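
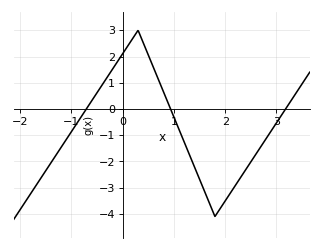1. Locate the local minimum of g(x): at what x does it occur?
1.8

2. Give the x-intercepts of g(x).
-0.71, 0.934, 3.18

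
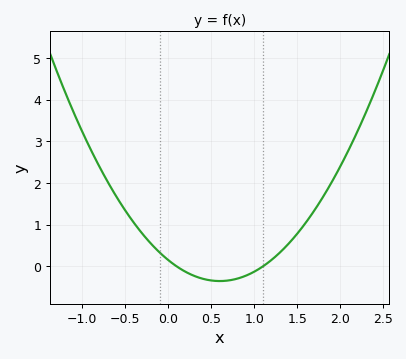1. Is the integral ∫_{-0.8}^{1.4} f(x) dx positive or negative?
positive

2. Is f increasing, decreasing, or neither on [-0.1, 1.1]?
neither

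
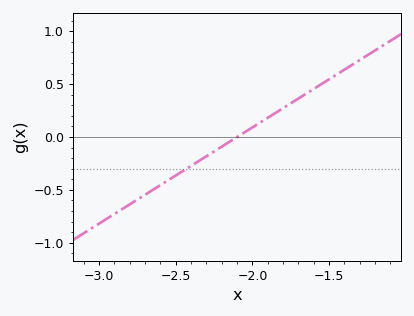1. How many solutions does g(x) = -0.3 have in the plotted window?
1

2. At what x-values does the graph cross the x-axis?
-2.1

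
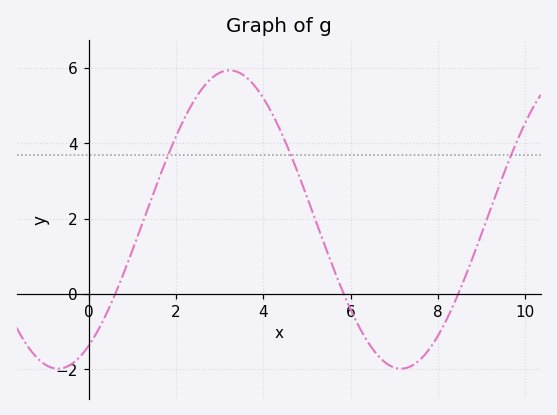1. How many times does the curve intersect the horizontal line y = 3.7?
3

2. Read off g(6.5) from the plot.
-1.45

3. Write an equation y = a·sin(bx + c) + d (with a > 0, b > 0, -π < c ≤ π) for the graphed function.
y = 3.96sin(0.8x - 1.01) + 1.98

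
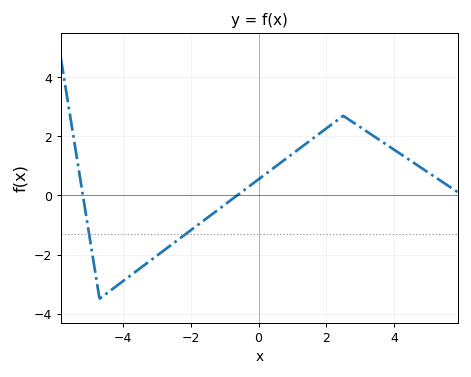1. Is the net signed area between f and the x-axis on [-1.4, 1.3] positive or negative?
positive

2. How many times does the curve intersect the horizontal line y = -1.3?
2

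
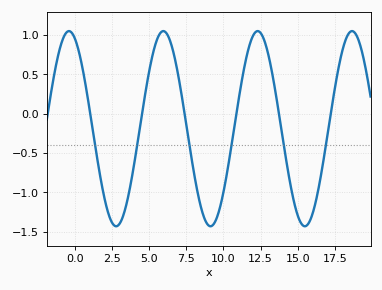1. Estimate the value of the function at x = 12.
0.993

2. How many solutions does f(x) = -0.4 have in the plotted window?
6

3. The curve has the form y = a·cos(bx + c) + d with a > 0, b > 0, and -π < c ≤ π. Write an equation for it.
y = 1.24cos(0.99x + 0.382) - 0.19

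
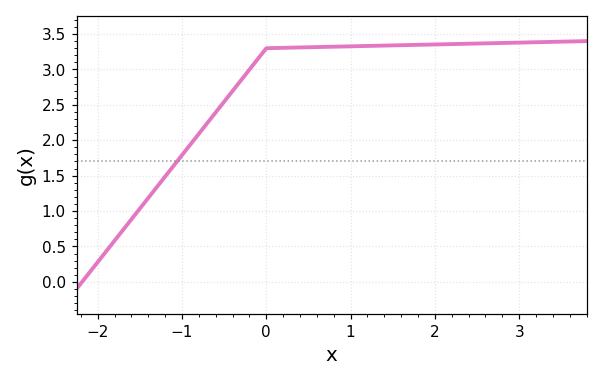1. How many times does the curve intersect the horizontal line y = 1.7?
1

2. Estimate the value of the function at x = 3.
3.38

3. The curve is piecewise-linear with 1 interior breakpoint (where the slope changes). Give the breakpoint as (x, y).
(0, 3.3)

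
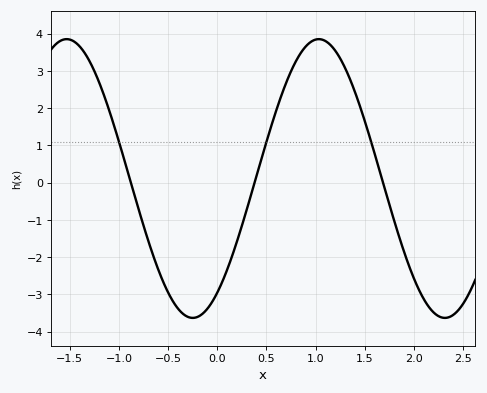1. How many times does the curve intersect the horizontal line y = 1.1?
3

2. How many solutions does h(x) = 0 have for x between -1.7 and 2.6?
3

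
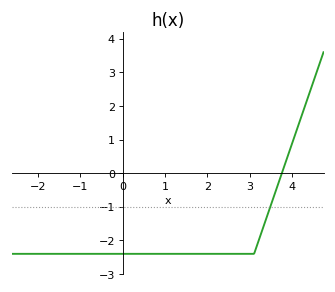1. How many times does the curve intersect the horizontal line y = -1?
1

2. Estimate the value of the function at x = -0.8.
-2.4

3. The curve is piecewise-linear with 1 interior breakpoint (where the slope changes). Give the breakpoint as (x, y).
(3.1, -2.4)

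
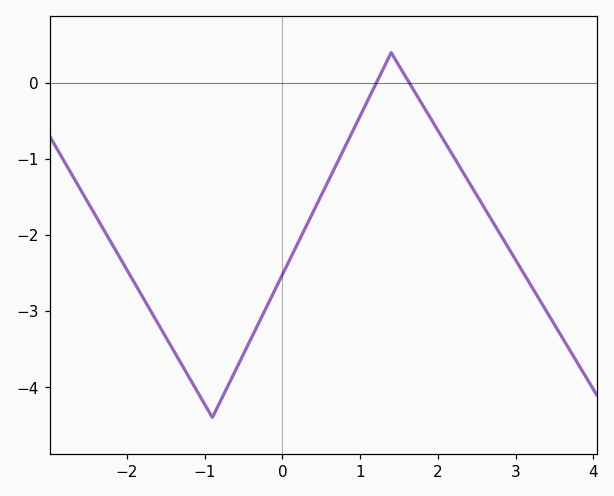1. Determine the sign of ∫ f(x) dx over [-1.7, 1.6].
negative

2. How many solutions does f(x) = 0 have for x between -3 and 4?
2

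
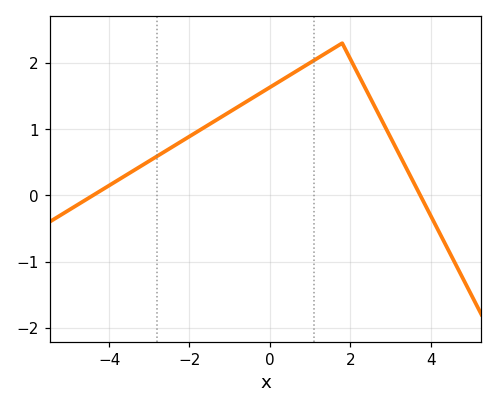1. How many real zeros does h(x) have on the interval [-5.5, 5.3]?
2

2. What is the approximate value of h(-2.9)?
0.6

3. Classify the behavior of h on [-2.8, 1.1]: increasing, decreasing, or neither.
increasing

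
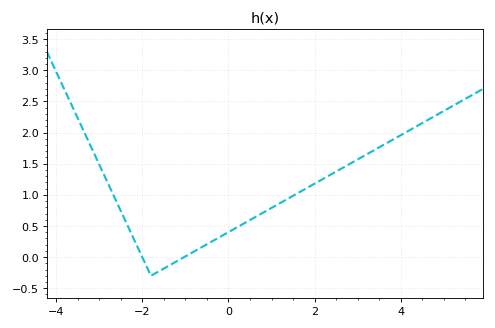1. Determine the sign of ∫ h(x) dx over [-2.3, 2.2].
positive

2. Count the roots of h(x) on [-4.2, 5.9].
2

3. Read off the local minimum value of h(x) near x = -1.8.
-0.3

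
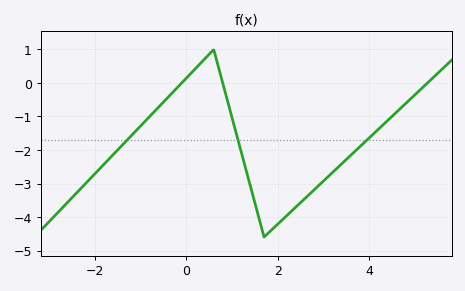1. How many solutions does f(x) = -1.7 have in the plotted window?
3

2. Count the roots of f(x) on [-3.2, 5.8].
3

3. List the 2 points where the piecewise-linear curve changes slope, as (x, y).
(0.6, 1); (1.7, -4.6)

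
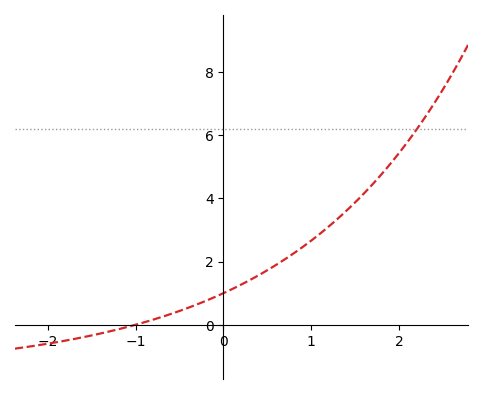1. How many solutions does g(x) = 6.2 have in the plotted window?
1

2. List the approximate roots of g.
-1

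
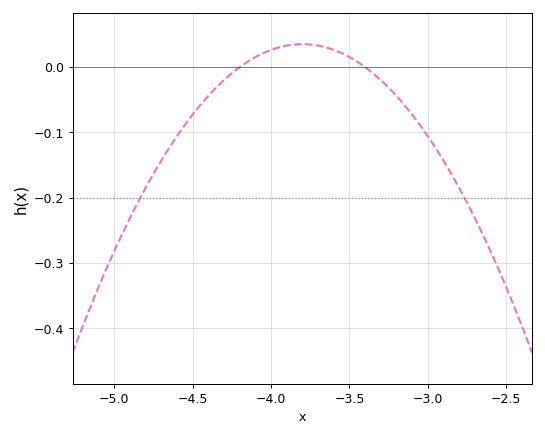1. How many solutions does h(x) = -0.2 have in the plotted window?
2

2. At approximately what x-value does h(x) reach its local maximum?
-3.8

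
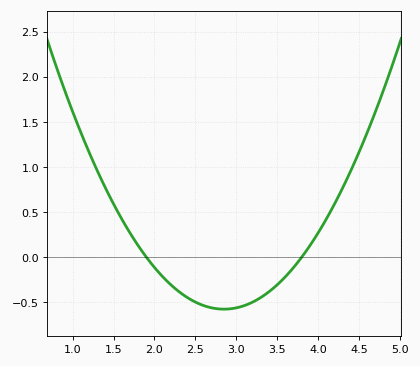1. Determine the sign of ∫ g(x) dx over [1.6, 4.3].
negative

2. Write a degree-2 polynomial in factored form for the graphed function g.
y = 0.64(x - 1.9)(x - 3.8)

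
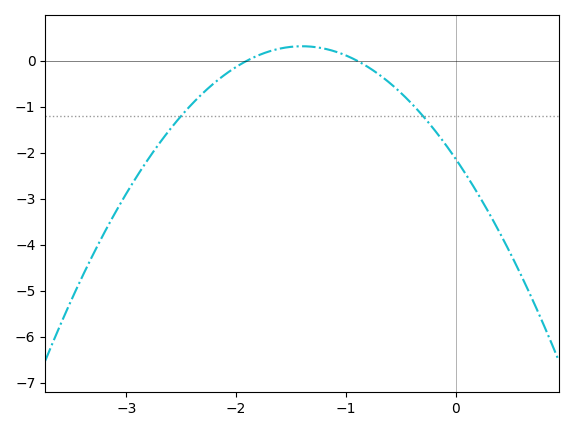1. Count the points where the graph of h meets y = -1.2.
2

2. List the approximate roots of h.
-1.9, -0.9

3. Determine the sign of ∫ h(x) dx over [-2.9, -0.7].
negative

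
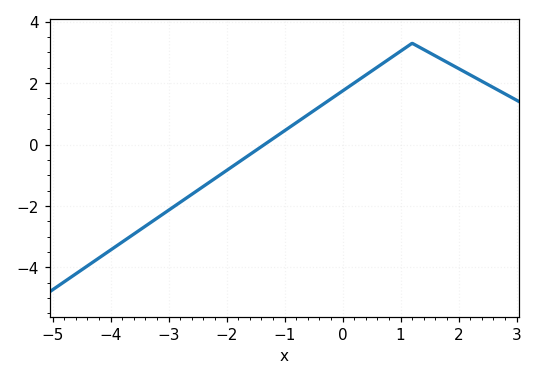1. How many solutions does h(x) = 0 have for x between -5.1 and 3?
1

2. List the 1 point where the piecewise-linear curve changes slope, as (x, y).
(1.2, 3.3)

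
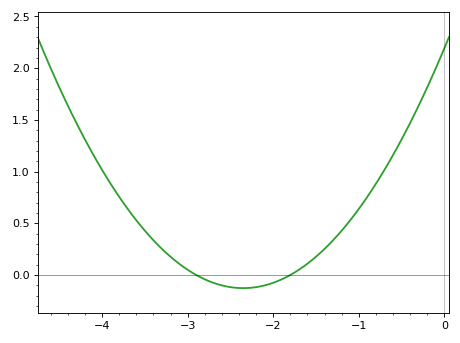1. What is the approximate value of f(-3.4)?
0.35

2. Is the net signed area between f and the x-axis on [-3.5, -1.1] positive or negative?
positive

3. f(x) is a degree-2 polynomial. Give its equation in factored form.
y = 0.42(x + 2.9)(x + 1.8)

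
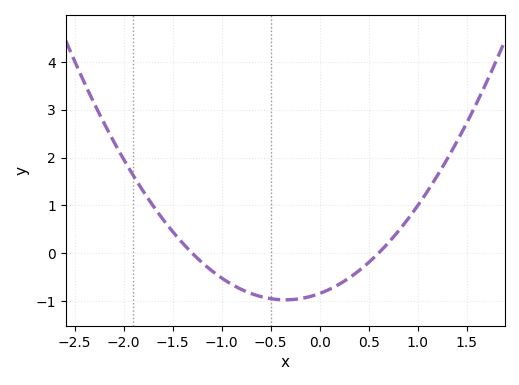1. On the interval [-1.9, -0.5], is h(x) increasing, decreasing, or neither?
decreasing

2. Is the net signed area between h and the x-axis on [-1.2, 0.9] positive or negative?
negative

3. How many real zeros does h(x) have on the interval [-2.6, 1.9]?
2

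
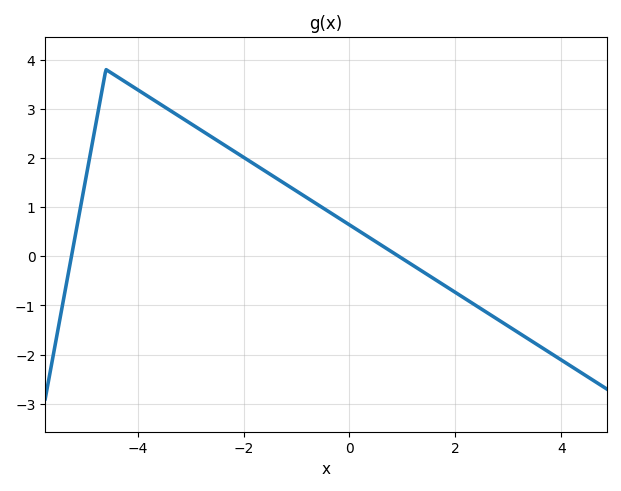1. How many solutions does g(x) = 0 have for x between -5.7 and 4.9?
2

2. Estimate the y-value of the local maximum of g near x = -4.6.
3.8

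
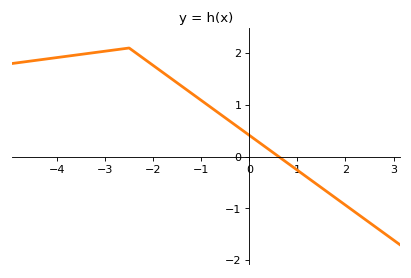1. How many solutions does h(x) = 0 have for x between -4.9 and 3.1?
1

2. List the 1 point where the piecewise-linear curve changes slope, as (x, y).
(-2.5, 2.1)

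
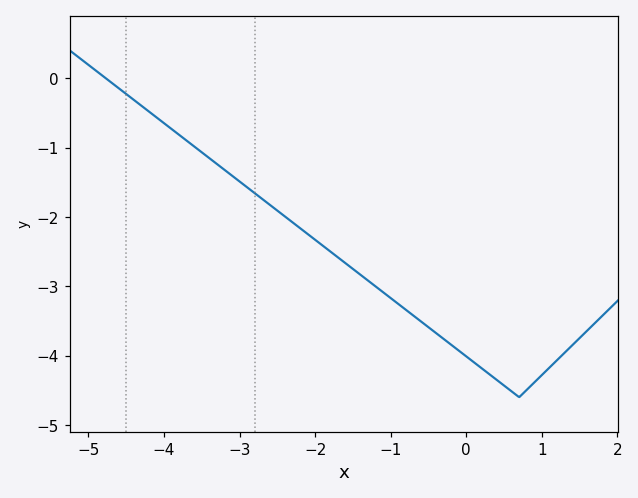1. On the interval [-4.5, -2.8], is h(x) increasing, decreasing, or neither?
decreasing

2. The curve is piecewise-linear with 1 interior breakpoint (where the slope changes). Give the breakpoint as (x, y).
(0.7, -4.6)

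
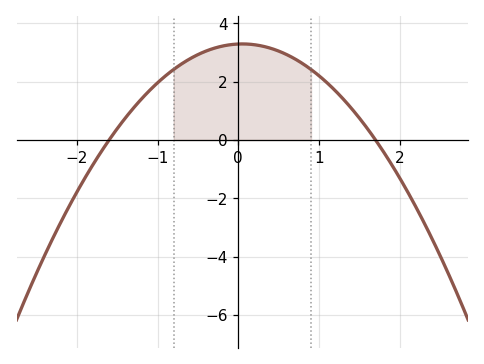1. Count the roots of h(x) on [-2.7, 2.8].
2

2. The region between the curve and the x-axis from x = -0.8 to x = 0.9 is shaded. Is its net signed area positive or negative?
positive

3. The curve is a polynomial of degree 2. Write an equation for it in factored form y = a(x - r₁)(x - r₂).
y = -1.21(x + 1.6)(x - 1.7)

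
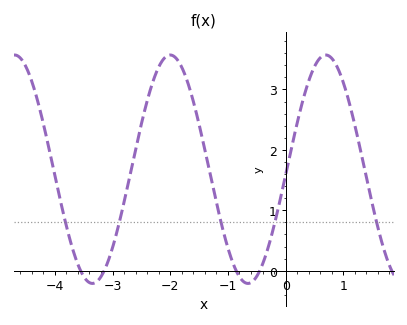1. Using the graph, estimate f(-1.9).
3.5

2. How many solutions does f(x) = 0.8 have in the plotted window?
5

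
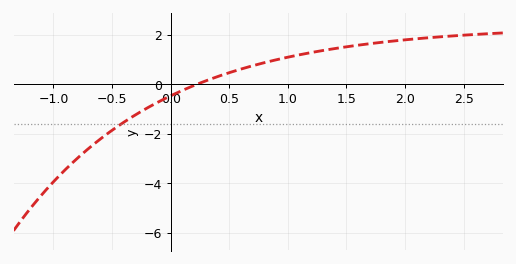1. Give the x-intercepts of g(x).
0.2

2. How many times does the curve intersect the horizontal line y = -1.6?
1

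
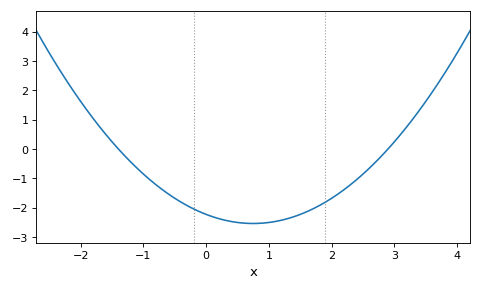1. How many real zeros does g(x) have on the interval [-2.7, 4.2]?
2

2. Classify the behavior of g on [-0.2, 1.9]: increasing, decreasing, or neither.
neither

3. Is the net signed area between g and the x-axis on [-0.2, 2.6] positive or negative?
negative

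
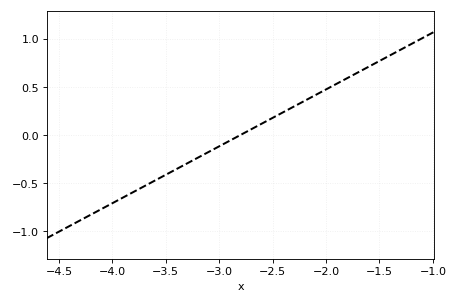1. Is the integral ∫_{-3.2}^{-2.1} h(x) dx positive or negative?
positive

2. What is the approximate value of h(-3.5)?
-0.413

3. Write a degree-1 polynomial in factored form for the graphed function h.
y = 0.59(x + 2.8)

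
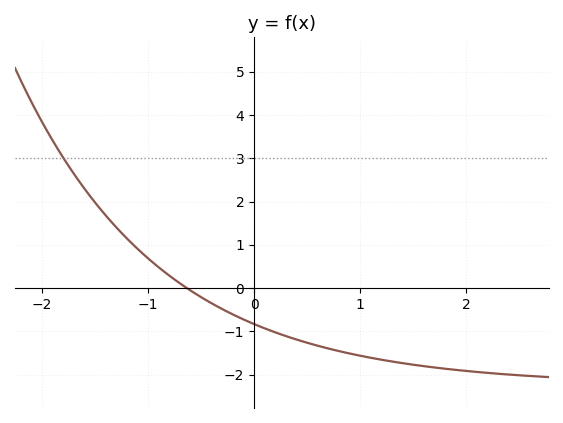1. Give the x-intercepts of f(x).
-0.6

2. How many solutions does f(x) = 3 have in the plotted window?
1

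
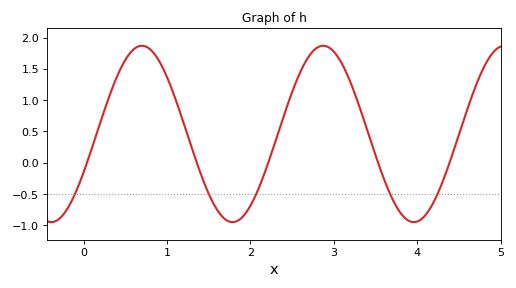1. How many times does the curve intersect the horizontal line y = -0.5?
5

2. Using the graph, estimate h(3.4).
0.55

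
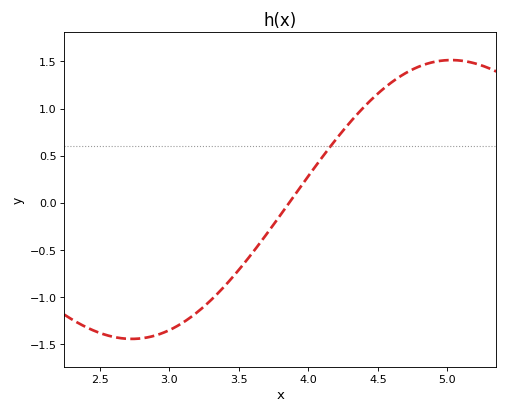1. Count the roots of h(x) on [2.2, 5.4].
1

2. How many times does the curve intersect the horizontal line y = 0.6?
1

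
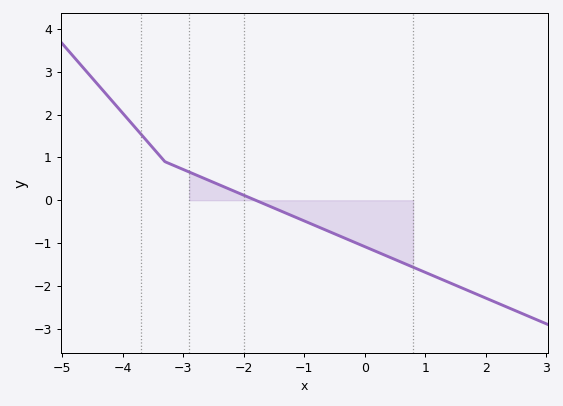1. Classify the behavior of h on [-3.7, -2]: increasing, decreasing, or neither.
decreasing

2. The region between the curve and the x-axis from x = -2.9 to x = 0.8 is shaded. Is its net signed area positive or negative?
negative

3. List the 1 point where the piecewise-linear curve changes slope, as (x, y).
(-3.3, 0.9)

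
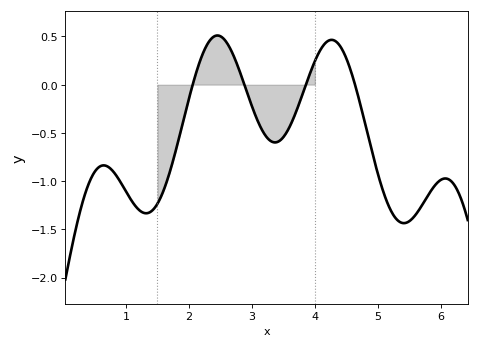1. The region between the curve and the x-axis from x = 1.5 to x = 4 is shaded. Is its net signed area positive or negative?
negative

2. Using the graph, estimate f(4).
0.244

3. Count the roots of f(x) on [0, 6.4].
4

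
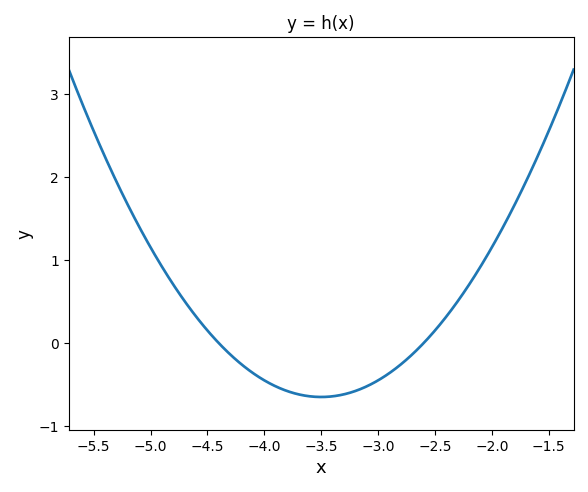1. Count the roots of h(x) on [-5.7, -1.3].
2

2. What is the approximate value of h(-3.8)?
-0.6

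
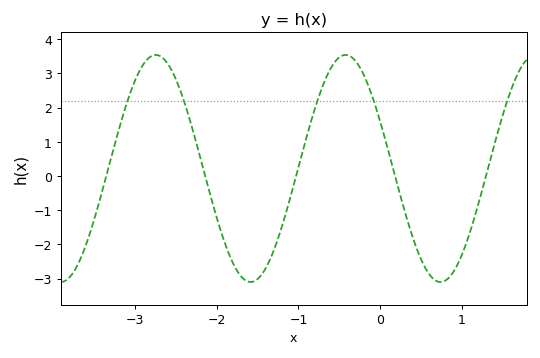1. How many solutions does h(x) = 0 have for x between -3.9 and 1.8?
5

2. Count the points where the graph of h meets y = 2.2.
5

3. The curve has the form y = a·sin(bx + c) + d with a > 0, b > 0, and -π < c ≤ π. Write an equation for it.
y = 3.32sin(2.7x + 2.7) + 0.22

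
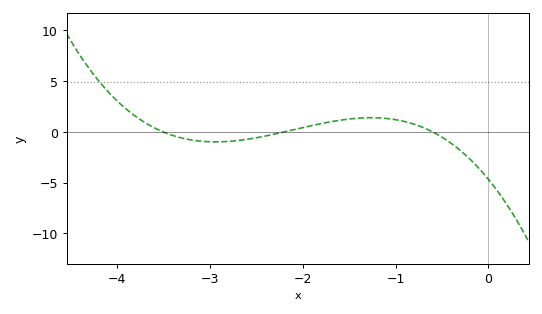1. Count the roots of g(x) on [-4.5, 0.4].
3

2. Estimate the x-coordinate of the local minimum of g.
-2.94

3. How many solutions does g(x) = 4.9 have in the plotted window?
1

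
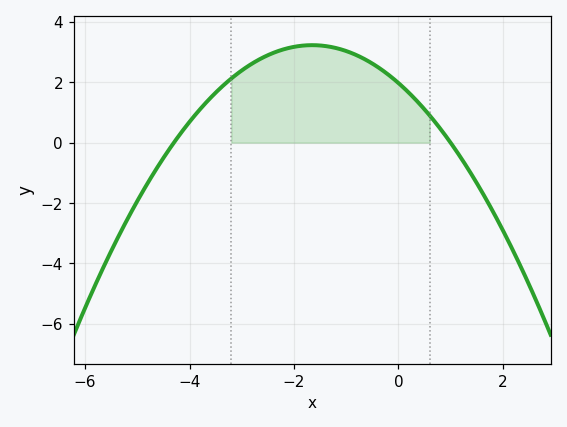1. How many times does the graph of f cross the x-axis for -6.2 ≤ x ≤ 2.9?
2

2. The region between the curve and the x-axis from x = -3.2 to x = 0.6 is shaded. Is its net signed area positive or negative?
positive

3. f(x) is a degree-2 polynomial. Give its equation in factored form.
y = -0.46(x + 4.3)(x - 1)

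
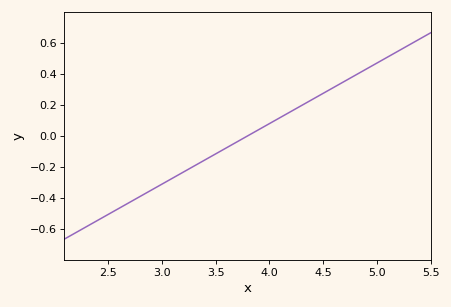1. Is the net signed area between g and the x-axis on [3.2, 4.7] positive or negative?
positive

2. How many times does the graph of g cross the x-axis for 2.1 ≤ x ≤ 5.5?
1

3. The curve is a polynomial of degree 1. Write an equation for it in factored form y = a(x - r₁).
y = 0.39(x - 3.8)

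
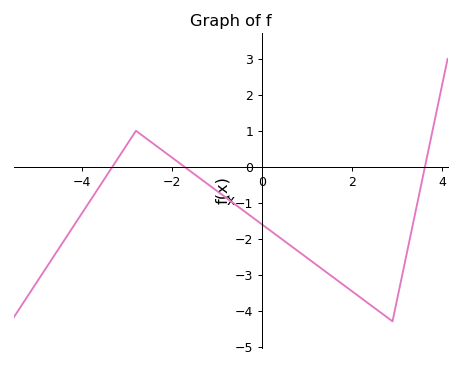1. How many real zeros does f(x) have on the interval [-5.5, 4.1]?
3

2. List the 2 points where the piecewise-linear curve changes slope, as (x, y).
(-2.8, 1); (2.9, -4.3)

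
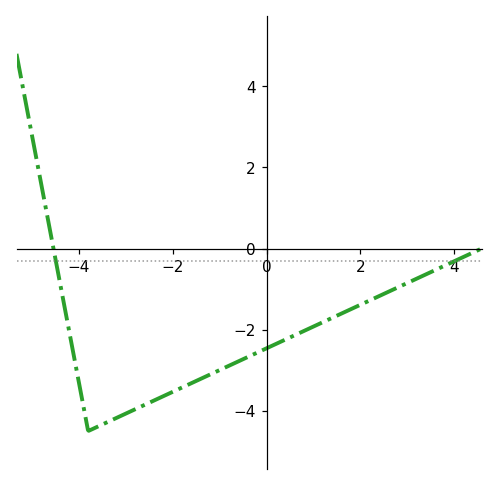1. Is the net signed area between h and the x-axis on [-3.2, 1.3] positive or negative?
negative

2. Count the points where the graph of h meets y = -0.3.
2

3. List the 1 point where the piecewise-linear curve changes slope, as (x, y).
(-3.8, -4.5)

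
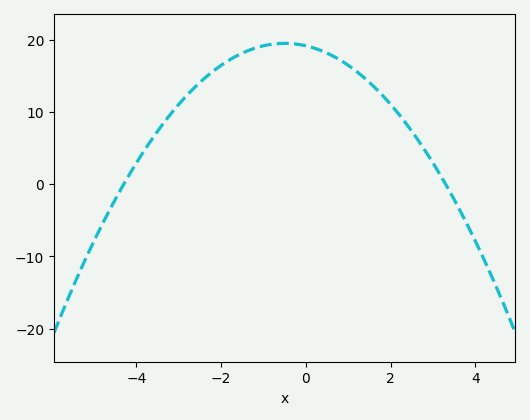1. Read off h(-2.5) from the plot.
14.1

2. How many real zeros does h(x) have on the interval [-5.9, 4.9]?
2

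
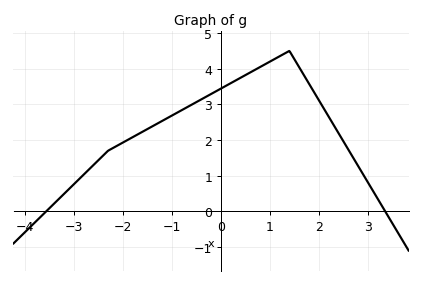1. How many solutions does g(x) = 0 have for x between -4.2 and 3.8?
2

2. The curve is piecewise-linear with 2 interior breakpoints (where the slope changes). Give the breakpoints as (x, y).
(-2.3, 1.7); (1.4, 4.5)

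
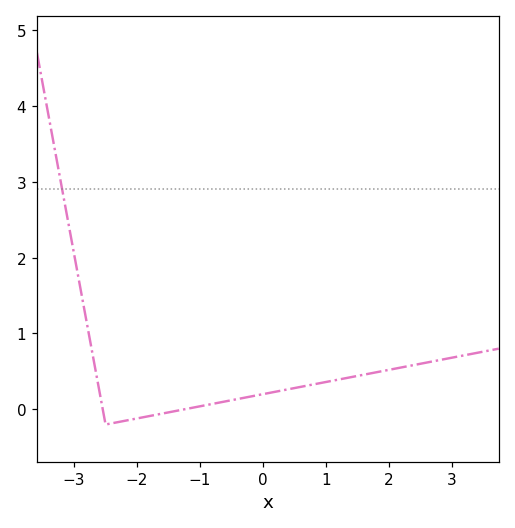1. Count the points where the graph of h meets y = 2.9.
1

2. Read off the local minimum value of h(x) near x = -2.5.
-0.2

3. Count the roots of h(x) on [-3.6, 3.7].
2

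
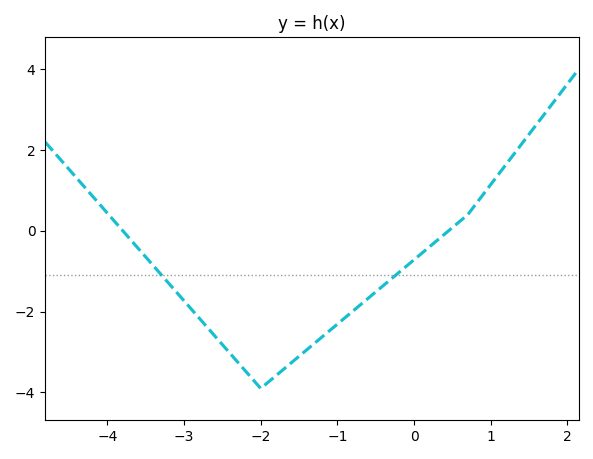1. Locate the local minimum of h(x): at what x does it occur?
-2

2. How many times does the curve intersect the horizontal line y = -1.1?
2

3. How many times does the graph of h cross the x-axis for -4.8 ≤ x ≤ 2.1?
2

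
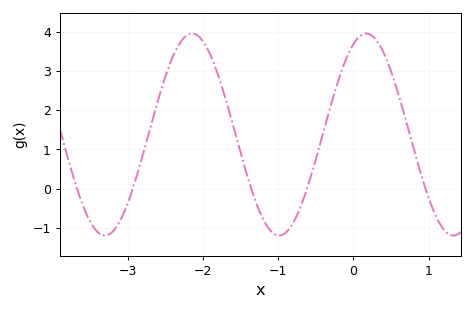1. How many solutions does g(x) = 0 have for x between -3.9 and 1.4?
5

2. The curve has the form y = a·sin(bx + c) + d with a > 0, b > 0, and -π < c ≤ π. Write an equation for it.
y = 2.57sin(2.7x + 1.1) + 1.38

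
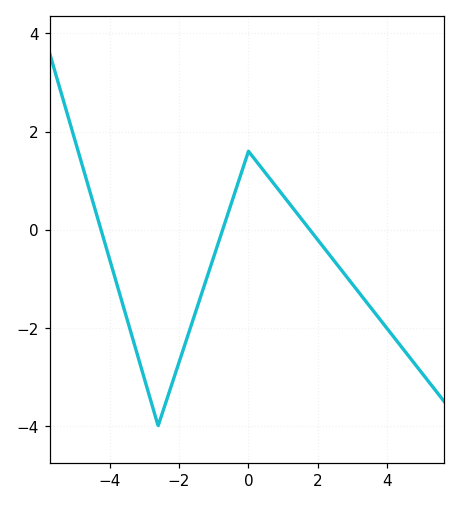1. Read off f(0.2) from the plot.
1.42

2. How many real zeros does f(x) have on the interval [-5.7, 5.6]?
3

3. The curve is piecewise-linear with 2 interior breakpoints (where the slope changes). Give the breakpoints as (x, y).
(-2.6, -4); (0, 1.6)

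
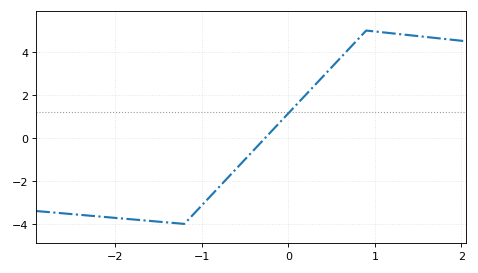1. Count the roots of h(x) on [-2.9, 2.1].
1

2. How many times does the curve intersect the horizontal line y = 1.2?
1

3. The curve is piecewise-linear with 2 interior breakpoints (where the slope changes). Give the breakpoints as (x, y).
(-1.2, -4); (0.9, 5)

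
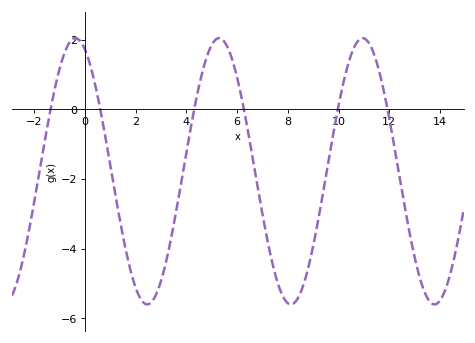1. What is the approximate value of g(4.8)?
1.48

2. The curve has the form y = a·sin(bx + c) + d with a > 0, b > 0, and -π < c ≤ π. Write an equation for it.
y = 3.82sin(1.11x + 1.98) - 1.78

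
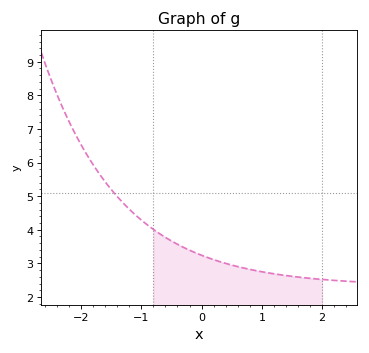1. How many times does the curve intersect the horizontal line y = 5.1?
1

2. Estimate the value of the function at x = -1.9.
6.22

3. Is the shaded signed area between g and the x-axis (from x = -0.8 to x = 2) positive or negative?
positive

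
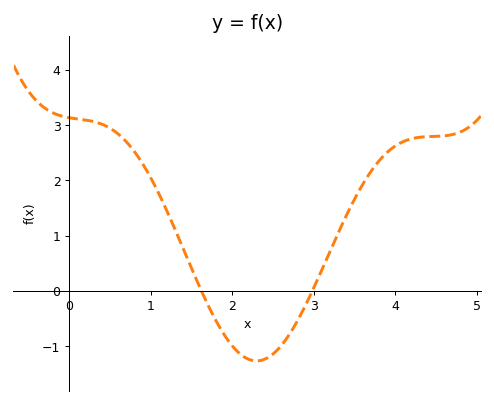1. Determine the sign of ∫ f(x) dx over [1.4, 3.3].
negative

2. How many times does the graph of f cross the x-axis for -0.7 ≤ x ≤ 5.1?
2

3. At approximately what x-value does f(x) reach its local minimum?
2.3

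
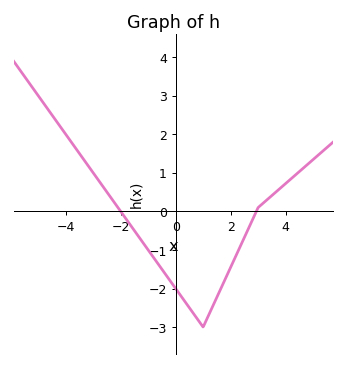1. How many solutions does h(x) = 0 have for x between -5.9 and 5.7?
2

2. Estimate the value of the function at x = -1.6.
-0.4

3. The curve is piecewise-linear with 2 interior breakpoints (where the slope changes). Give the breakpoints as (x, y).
(1, -3); (3, 0.1)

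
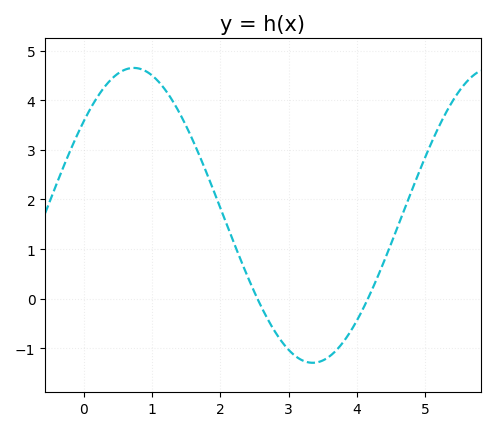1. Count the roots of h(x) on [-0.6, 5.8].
2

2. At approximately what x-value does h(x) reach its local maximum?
0.735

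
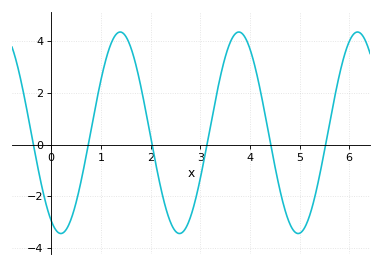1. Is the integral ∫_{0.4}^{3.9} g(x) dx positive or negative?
positive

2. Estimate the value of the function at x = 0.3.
-3.2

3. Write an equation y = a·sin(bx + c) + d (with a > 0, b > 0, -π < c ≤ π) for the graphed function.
y = 3.9sin(2.6x - 2.1) + 0.46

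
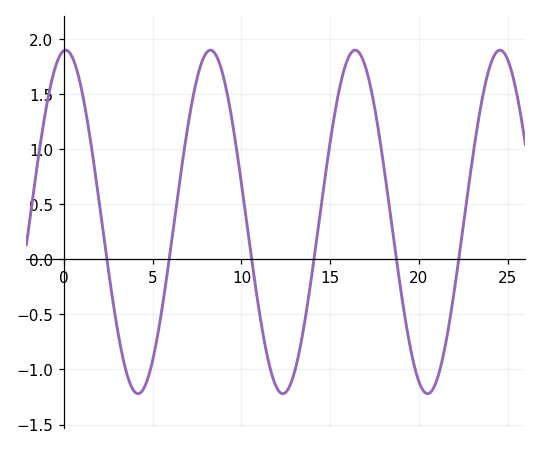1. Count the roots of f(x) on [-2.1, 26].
6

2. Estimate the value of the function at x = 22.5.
0.3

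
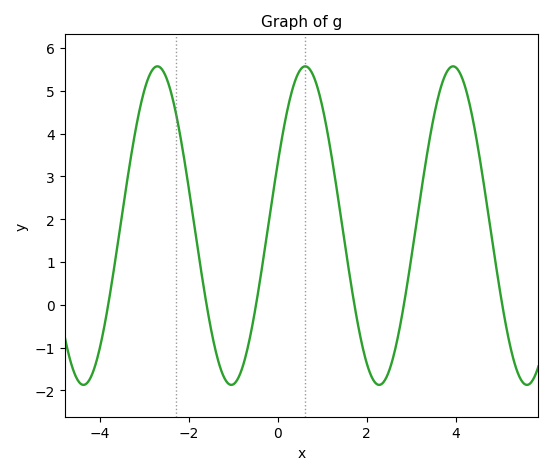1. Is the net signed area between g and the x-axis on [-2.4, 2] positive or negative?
positive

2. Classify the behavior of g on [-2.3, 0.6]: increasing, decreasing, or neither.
neither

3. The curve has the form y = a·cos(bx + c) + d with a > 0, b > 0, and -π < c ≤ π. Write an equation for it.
y = 3.72cos(1.89x - 1.16) + 1.85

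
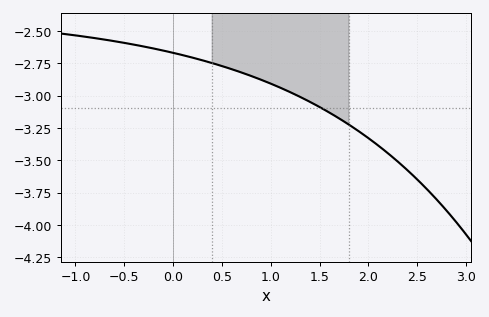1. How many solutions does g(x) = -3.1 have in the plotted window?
1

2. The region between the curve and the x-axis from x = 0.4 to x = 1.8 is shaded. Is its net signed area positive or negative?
negative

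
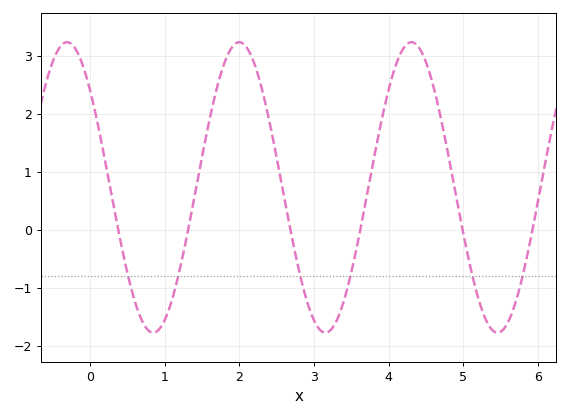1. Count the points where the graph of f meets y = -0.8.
6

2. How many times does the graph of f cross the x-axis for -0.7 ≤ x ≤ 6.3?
6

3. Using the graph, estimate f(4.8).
1.3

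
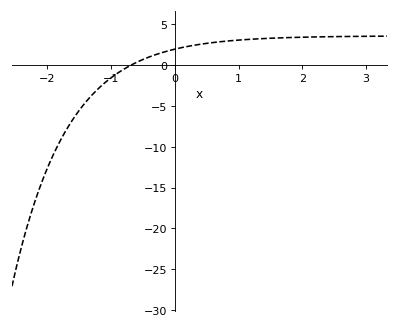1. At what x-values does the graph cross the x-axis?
-0.689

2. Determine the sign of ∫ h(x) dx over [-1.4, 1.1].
positive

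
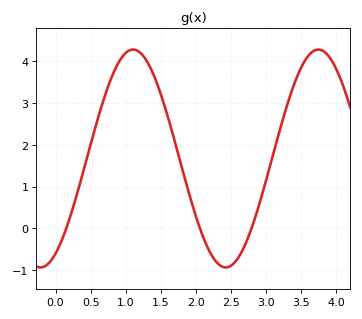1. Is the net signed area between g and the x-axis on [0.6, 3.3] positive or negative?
positive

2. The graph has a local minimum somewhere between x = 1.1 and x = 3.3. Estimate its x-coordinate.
2.4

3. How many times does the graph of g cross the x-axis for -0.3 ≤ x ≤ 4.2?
3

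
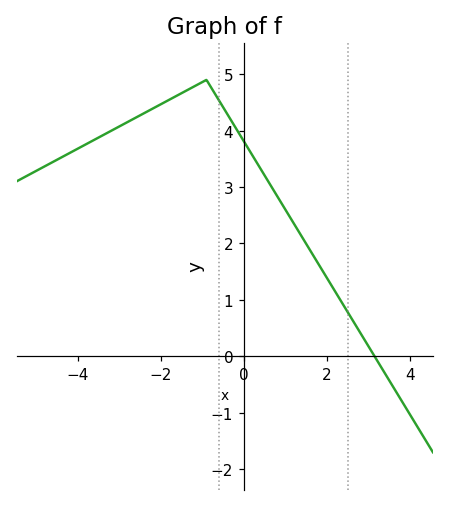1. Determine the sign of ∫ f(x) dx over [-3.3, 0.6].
positive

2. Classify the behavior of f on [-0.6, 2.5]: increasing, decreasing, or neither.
decreasing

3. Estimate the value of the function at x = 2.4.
0.902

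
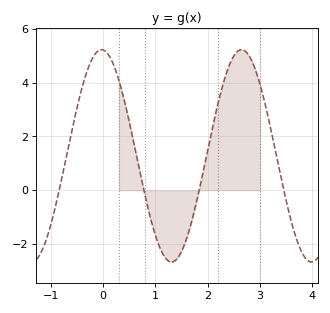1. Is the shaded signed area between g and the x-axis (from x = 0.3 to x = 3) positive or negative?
positive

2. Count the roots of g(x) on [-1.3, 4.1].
4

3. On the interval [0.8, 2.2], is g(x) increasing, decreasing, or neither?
neither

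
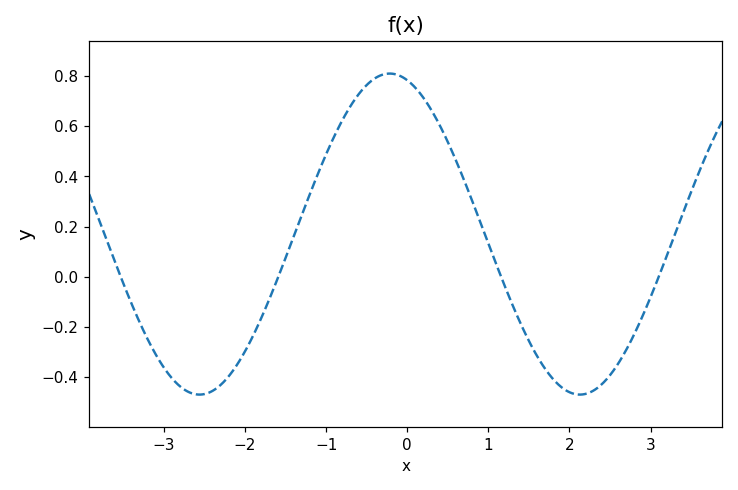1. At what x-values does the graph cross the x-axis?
-3.6, -1.6, 1.2, 3.2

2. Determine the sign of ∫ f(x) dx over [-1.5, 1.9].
positive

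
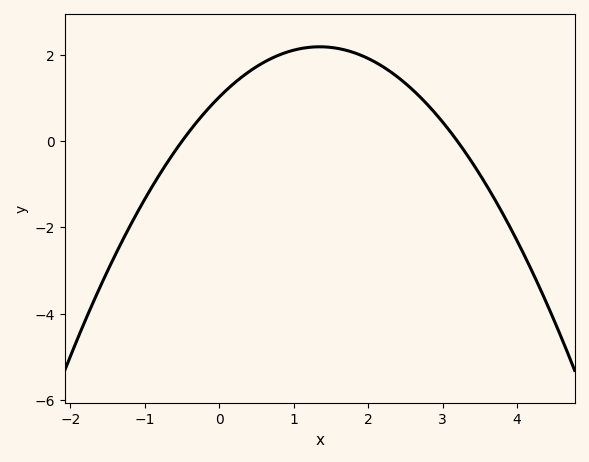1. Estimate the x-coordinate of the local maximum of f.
1.4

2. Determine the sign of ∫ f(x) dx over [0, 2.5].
positive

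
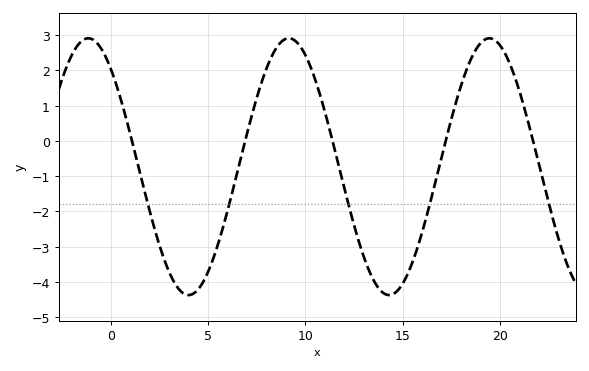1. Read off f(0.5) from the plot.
1.22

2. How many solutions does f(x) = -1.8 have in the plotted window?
5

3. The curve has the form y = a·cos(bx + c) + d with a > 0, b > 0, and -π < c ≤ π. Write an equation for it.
y = 3.64cos(0.61x + 0.702) - 0.73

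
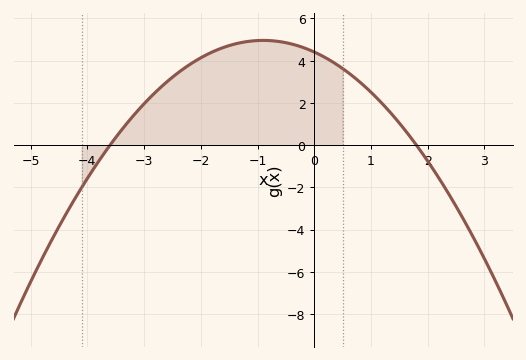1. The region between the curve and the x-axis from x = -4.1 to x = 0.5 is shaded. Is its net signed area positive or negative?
positive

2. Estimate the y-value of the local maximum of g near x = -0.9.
5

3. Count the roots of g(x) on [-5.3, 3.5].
2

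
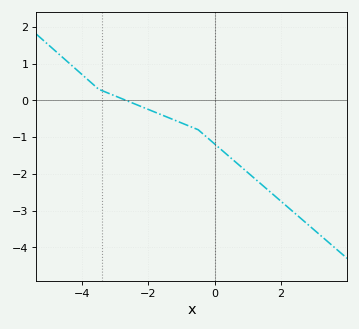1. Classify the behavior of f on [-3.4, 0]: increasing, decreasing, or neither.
decreasing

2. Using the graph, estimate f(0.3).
-1.4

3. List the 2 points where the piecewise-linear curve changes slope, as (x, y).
(-3.5, 0.3); (-0.5, -0.8)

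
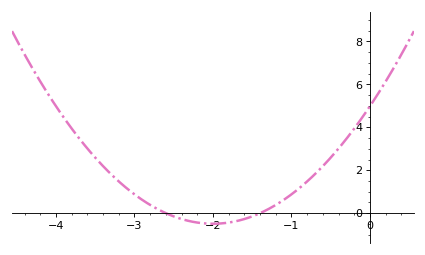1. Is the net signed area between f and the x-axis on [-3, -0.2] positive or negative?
positive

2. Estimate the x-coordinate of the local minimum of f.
-2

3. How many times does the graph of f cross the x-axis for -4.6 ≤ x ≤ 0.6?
2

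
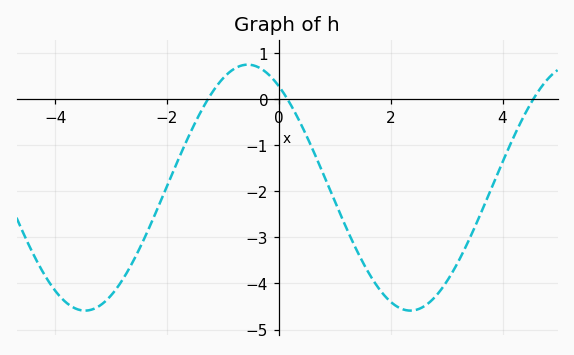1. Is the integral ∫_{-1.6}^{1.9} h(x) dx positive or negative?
negative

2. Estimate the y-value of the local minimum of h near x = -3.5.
-4.6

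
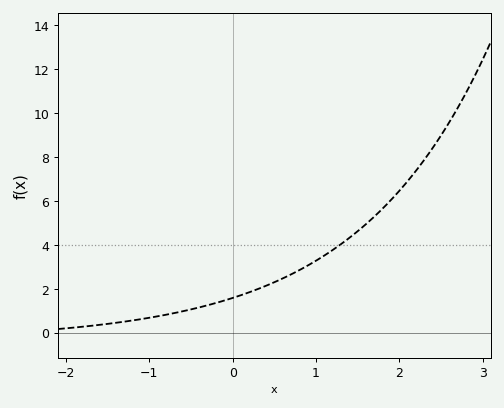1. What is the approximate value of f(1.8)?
5.67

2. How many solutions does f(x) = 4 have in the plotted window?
1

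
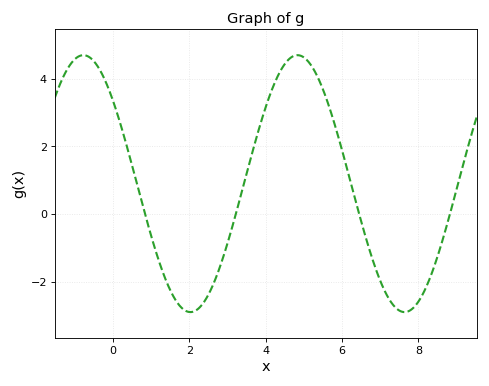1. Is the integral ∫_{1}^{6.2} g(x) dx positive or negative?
positive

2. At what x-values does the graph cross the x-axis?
0.8, 3.2, 6.4, 8.8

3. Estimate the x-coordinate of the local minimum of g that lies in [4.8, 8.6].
7.6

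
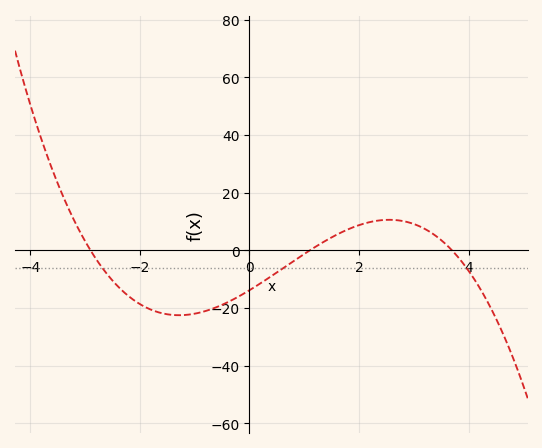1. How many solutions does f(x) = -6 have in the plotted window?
3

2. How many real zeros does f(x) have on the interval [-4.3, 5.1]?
3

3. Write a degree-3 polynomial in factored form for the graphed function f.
y = -1.17(x + 2.9)(x - 1.1)(x - 3.7)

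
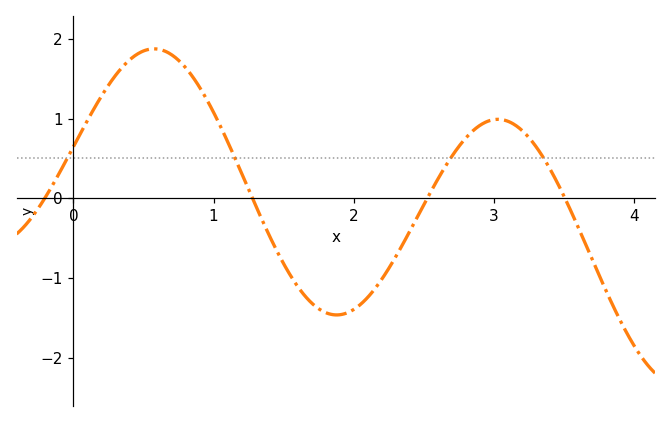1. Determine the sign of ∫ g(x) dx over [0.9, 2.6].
negative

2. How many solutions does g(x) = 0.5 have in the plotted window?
4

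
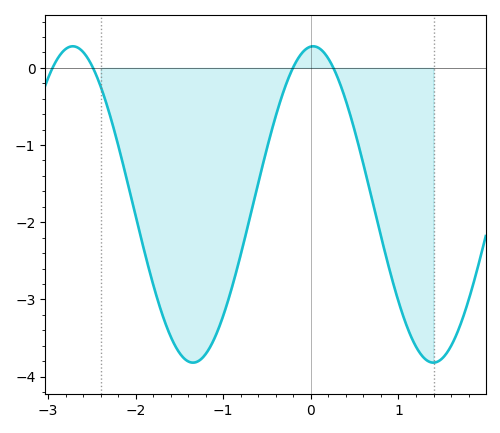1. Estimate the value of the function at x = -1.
-3.2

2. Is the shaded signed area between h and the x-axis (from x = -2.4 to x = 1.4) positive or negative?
negative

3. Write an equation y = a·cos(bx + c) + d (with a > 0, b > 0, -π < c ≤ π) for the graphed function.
y = 2.05cos(2.3x - 0.06) - 1.77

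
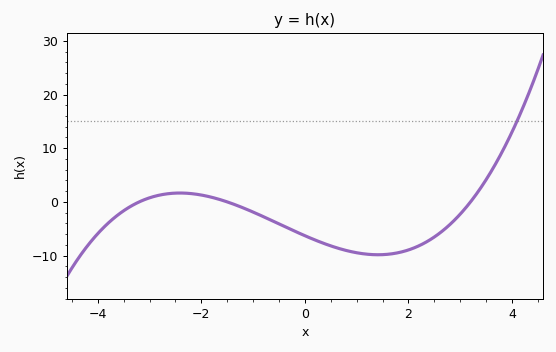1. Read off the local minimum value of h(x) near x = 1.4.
-10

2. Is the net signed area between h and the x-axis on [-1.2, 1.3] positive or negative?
negative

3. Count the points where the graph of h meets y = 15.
1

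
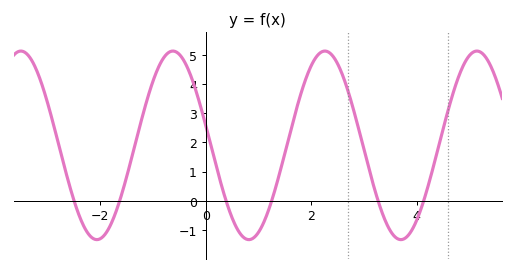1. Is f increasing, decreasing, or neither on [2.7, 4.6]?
neither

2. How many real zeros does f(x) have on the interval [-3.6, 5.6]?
6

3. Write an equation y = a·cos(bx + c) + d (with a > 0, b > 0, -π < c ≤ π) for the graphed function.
y = 3.23cos(2.2x + 1.4) + 1.9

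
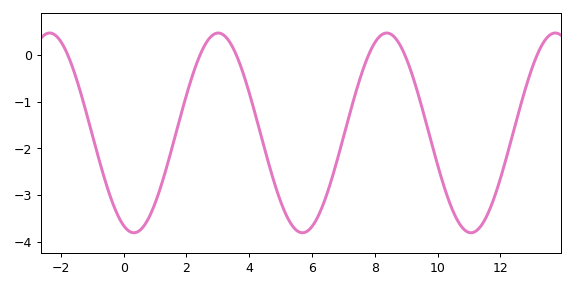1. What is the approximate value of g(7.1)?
-1.5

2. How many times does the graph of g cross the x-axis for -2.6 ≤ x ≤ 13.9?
6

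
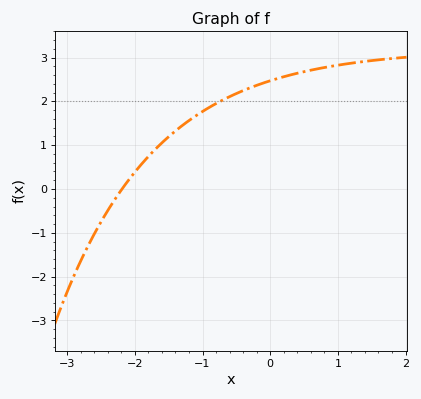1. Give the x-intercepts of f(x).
-2.19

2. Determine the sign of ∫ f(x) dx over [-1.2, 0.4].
positive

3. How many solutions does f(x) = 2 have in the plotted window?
1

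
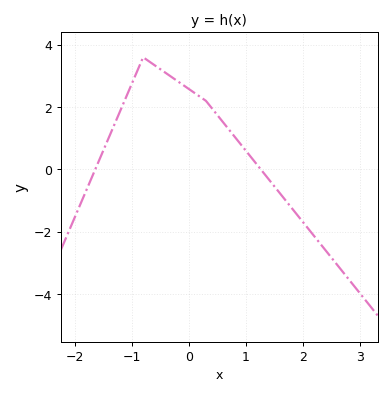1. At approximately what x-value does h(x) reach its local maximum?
-0.8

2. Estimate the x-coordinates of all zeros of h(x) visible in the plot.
-1.6, 1.3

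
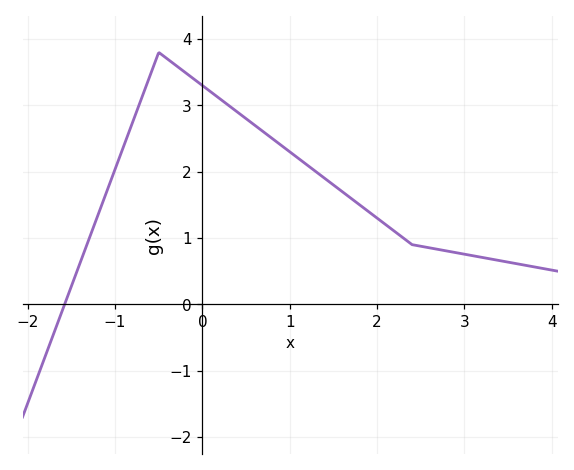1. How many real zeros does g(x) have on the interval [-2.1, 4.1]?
1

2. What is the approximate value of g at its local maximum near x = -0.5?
3.8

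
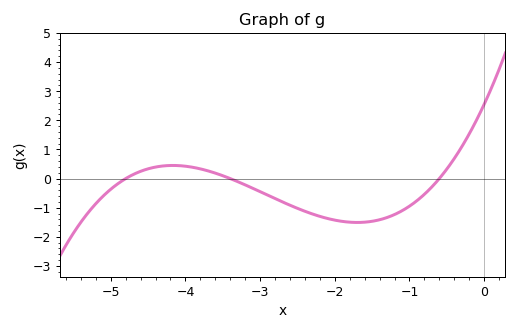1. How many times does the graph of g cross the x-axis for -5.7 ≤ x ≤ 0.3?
3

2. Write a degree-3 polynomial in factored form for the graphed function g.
y = 0.26(x + 4.8)(x + 3.4)(x + 0.6)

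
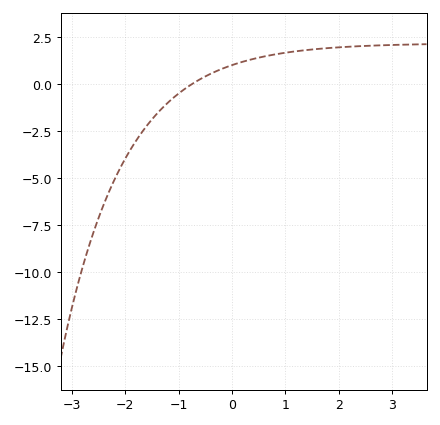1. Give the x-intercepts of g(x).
-0.8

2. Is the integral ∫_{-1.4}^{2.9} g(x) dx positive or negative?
positive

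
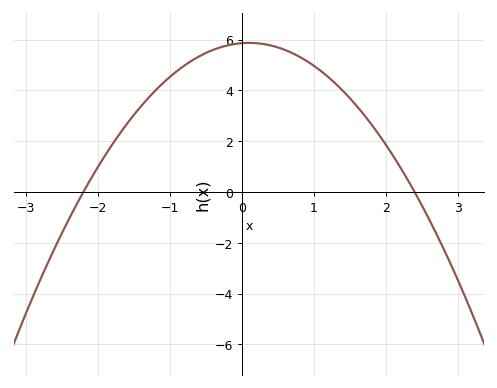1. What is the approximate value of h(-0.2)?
5.77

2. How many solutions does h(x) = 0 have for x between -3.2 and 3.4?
2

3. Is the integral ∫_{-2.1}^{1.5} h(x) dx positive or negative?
positive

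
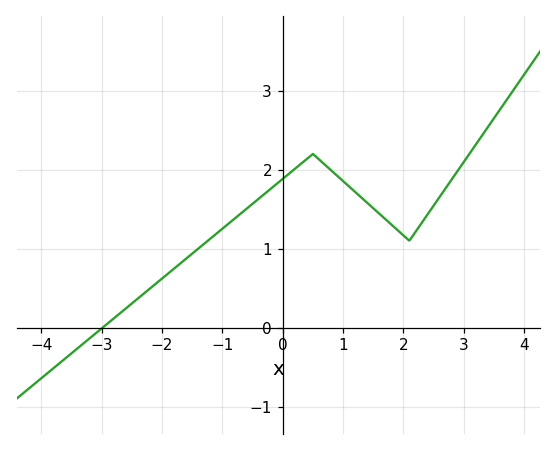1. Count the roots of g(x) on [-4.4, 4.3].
1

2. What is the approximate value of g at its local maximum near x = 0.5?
2.2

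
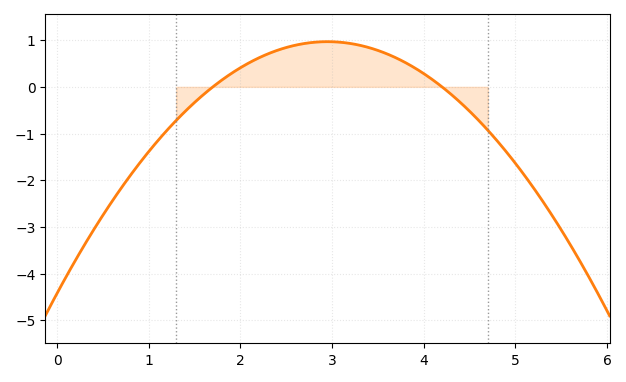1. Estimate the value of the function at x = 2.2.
0.62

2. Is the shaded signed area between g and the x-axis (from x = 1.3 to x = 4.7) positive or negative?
positive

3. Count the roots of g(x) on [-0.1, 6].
2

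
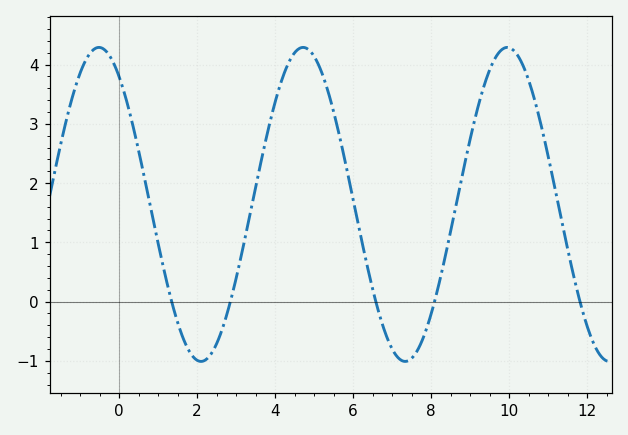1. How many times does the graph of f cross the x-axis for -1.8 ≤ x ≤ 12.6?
5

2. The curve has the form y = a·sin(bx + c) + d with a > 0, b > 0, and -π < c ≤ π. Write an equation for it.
y = 2.65sin(1.2x + 2.2) + 1.64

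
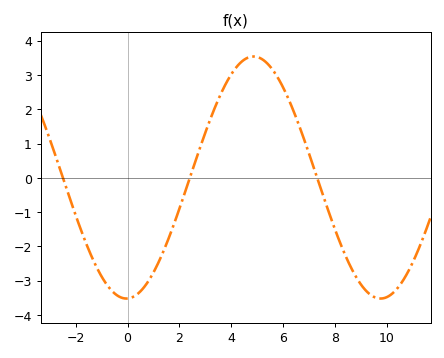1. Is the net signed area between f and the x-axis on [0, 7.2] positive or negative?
positive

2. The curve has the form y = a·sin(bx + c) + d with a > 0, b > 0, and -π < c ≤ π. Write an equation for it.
y = 3.53sin(0.64x - 1.5) + 0.01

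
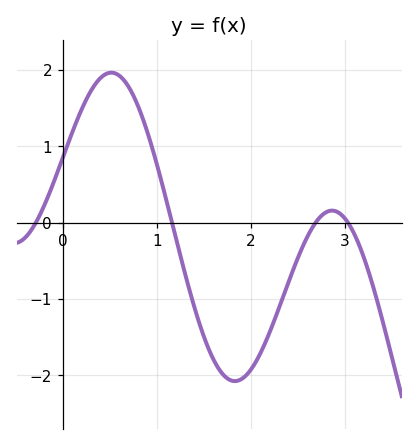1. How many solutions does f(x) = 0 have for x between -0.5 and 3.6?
4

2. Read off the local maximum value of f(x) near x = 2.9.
0.2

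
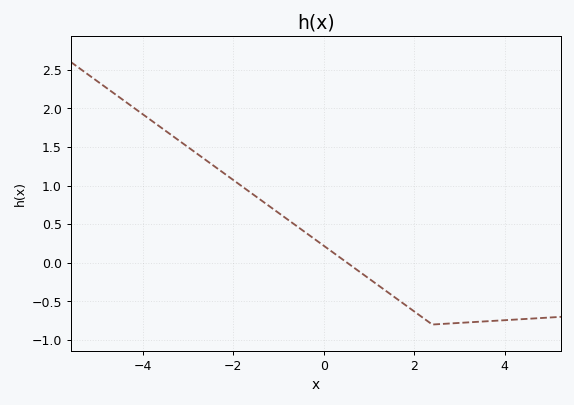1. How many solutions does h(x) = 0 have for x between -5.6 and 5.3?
1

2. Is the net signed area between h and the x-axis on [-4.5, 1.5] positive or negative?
positive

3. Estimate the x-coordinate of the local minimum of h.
2.4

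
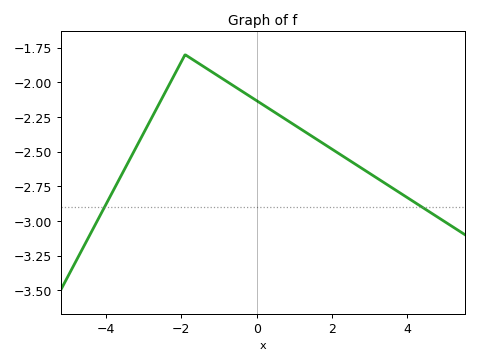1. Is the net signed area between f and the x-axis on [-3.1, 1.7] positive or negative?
negative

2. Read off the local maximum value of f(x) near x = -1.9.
-1.8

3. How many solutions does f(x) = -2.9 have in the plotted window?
2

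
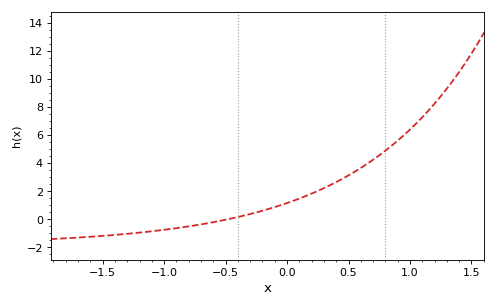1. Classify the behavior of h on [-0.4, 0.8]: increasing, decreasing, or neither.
increasing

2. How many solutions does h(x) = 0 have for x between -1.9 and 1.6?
1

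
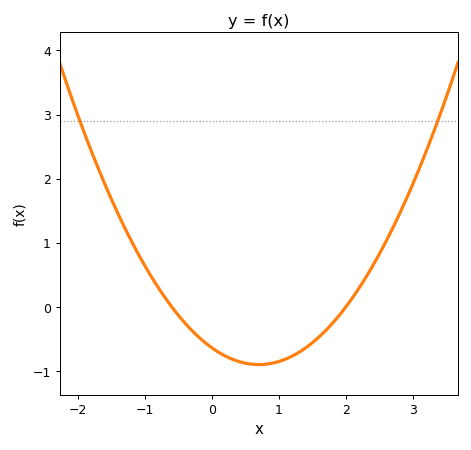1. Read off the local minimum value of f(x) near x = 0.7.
-0.9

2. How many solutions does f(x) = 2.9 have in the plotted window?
2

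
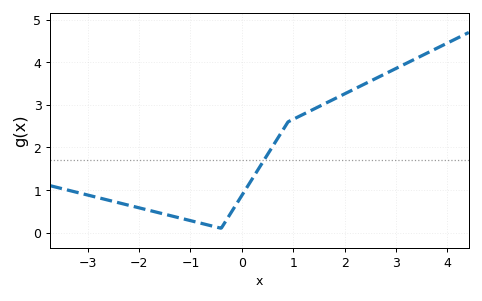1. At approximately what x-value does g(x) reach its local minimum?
-0.4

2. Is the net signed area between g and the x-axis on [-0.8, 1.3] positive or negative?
positive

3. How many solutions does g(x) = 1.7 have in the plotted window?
1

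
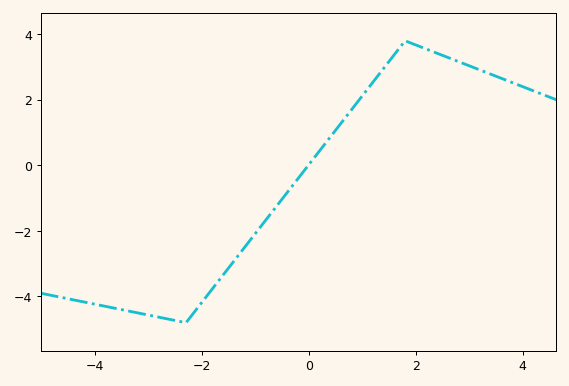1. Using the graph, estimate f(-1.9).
-4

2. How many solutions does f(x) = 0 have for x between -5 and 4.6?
1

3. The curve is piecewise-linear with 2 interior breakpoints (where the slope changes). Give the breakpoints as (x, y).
(-2.3, -4.8); (1.8, 3.8)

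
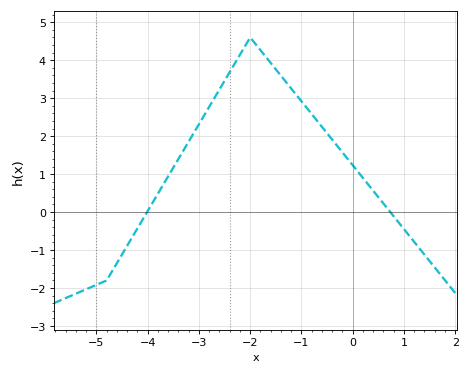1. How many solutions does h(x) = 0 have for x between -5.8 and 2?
2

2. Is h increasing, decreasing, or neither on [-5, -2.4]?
increasing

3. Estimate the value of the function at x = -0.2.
1.57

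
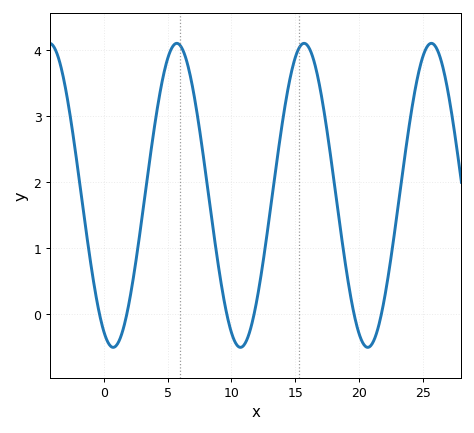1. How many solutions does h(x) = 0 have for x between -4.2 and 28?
6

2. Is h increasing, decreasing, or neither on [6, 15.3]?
neither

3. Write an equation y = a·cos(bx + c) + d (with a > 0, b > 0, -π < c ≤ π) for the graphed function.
y = 2.3cos(0.63x + 2.68) + 1.8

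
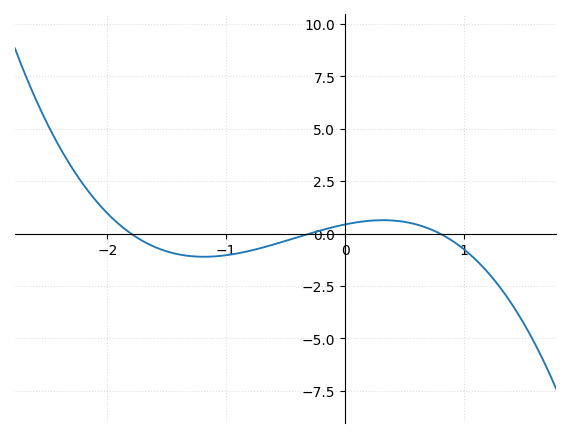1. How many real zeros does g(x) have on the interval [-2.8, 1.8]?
3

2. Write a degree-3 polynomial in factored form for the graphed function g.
y = -1.02(x + 1.8)(x + 0.3)(x - 0.8)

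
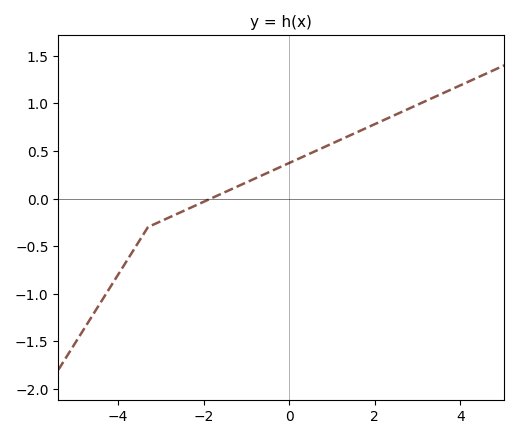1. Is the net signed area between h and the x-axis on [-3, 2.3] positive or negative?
positive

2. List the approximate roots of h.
-1.83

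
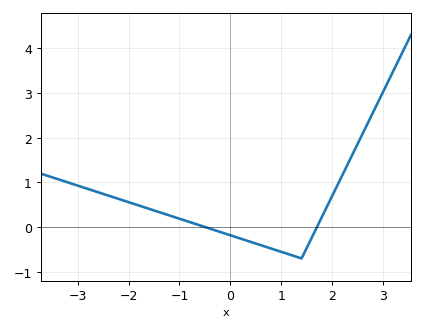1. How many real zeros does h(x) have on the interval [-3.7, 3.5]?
2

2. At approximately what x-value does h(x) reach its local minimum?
1.4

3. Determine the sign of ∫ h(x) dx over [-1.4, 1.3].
negative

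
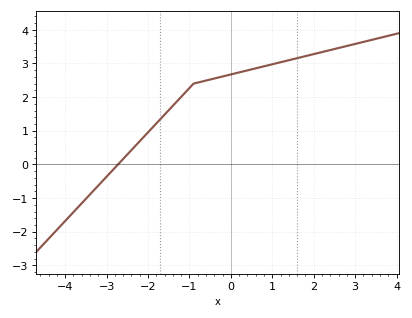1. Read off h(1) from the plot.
3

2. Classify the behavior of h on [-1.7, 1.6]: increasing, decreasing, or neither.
increasing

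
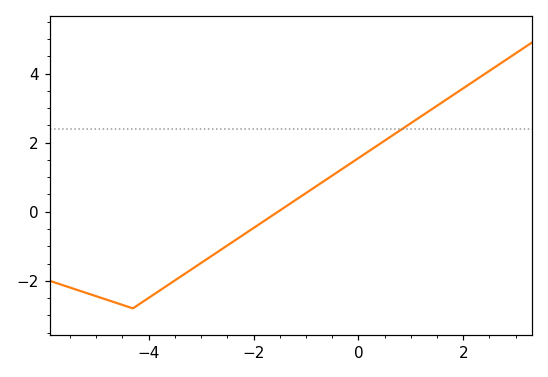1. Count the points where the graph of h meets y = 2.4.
1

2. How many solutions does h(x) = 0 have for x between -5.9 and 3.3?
1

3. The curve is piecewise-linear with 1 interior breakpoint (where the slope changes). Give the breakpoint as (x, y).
(-4.3, -2.8)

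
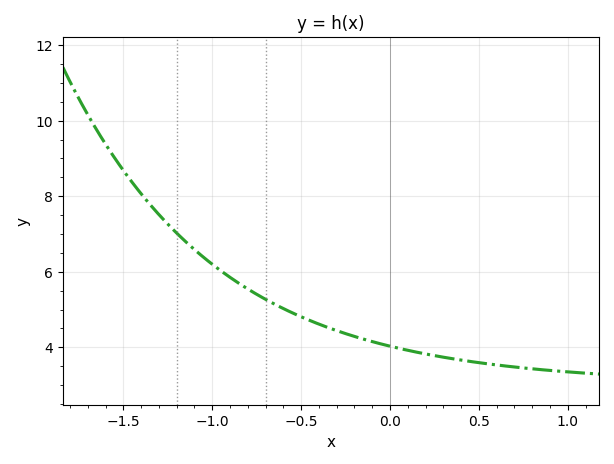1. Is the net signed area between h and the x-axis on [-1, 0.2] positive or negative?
positive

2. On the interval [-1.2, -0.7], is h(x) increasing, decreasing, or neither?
decreasing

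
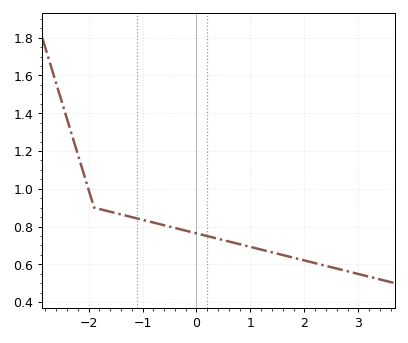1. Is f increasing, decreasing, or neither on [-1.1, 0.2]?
decreasing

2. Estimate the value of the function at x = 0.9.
0.7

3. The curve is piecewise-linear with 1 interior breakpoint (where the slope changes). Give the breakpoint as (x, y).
(-1.9, 0.9)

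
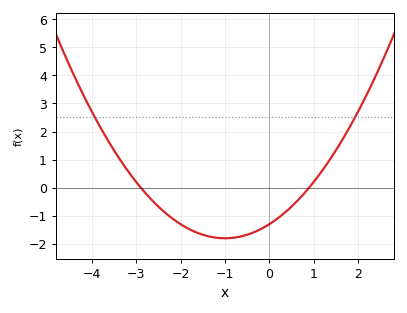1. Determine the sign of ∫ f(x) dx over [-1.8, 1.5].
negative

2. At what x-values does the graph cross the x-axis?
-3, 0.8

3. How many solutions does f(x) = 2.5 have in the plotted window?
2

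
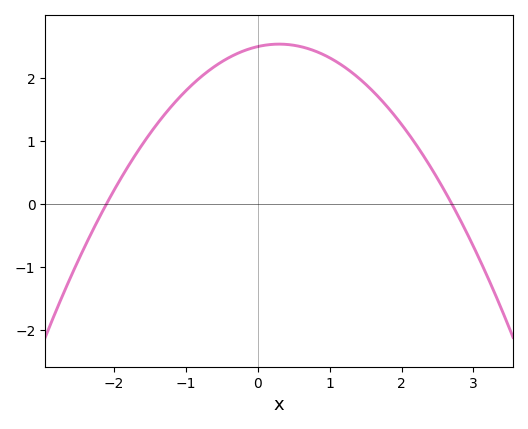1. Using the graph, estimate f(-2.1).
0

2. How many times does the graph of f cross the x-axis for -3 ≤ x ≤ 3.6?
2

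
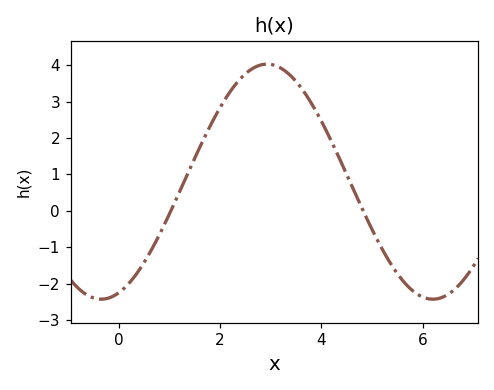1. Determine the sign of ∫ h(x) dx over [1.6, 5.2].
positive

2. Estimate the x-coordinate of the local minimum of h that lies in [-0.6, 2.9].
-0.4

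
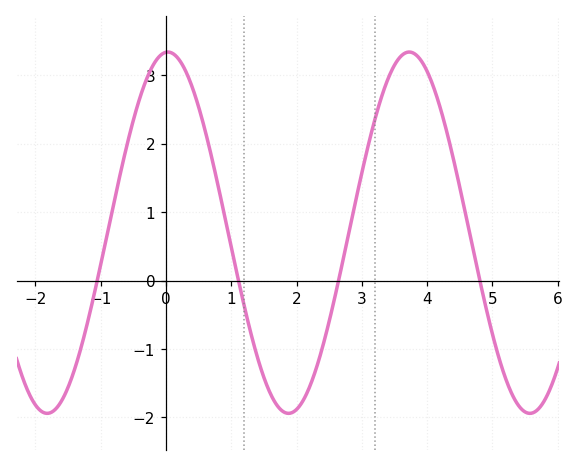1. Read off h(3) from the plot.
1.6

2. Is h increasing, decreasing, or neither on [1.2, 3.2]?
neither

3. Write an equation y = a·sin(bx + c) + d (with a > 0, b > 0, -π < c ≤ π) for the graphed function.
y = 2.64sin(1.7x + 1.5) + 0.7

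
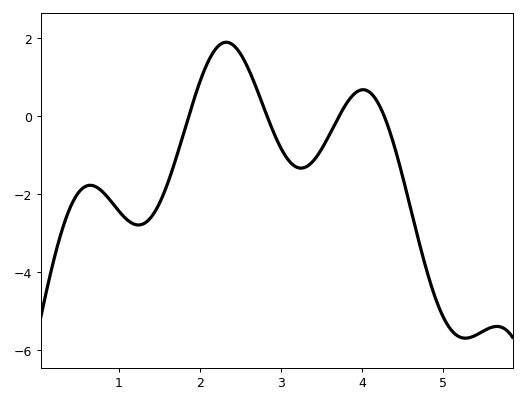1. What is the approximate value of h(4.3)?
-0.144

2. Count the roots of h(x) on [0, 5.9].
4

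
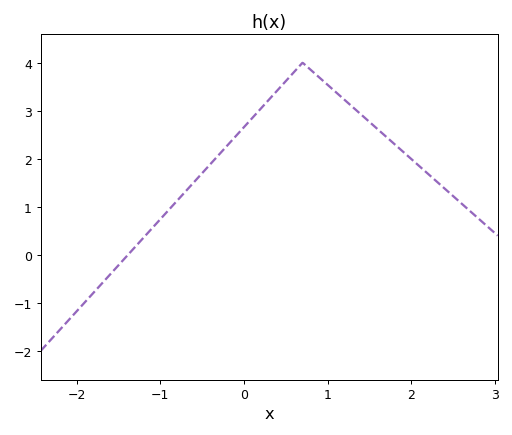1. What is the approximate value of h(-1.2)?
0.4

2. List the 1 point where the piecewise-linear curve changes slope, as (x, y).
(0.7, 4)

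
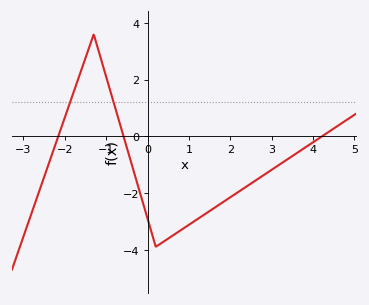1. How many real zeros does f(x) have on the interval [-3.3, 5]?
3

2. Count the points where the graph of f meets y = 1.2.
2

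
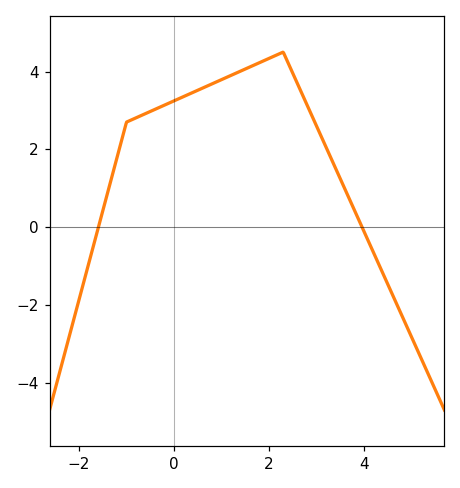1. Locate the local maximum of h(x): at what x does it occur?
2.2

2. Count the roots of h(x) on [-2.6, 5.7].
2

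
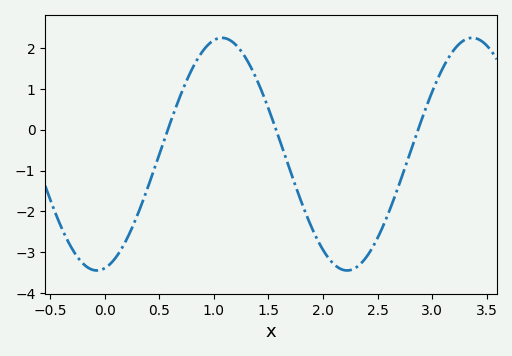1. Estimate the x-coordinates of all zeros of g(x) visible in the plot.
0.578, 1.57, 2.87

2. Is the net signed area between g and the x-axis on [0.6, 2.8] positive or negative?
negative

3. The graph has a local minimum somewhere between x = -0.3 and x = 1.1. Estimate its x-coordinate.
-0.074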